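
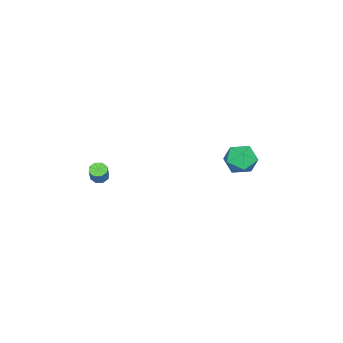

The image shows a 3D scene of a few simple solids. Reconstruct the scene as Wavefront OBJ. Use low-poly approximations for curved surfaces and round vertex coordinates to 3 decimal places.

v 3.602 -2.572 -1.762
v 3.979 -2.94 -1.88
v 4.416 -2.775 -0.996
v 4.038 -2.408 -0.878
v 4.085 -2.56 -2.003
v 4.521 -2.395 -1.118
v 3.908 -2.187 -1.985
v 4.344 -2.022 -1.1
v 3.551 -2.04 -1.836
v 3.987 -1.875 -0.952
v 3.224 -2.205 -1.644
v 3.661 -2.04 -0.76
v 3.119 -2.585 -1.522
v 3.555 -2.42 -0.637
v 3.296 -2.958 -1.54
v 3.732 -2.793 -0.655
v 3.653 -3.105 -1.688
v 4.089 -2.94 -0.804
v -4.592 2.734 -2.642
v -4.081 3.532 -3.268
v -3.839 1.428 -3.692
v -3.328 2.226 -4.318
v -2.998 2.047 -3.246
v -3.463 2.855 -2.597
v -4.457 2.105 -4.363
v -4.922 2.913 -3.714
v -3.997 3.143 -4.332
v -3.096 3.107 -3.642
v -4.824 1.853 -3.318
v -3.923 1.817 -2.628
f 2 1 5
f 2 5 3
f 3 5 6
f 3 6 4
f 5 1 7
f 5 7 6
f 6 7 8
f 6 8 4
f 7 1 9
f 7 9 8
f 8 9 10
f 8 10 4
f 9 1 11
f 9 11 10
f 10 11 12
f 10 12 4
f 11 1 13
f 11 13 12
f 12 13 14
f 12 14 4
f 13 1 15
f 13 15 14
f 14 15 16
f 14 16 4
f 15 1 17
f 15 17 16
f 16 17 18
f 16 18 4
f 17 1 2
f 17 2 18
f 18 2 3
f 18 3 4
f 19 30 24
f 19 24 20
f 19 20 26
f 19 26 29
f 19 29 30
f 20 24 28
f 24 30 23
f 30 29 21
f 29 26 25
f 26 20 27
f 22 28 23
f 22 23 21
f 22 21 25
f 22 25 27
f 22 27 28
f 23 28 24
f 21 23 30
f 25 21 29
f 27 25 26
f 28 27 20



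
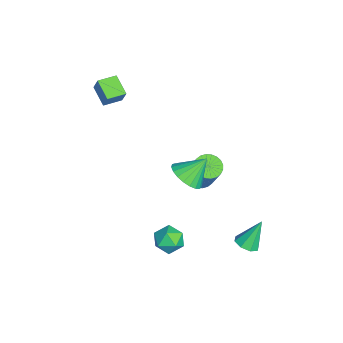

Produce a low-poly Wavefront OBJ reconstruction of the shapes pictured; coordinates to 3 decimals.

v 1.533 1.307 0.225
v 2.248 1.174 0.559
v 1.267 2.113 1.115
v 2.314 1.425 0.351
v 2.246 1.656 0.122
v 2.054 1.827 -0.089
v 1.772 1.908 -0.247
v 1.449 1.885 -0.323
v 1.141 1.762 -0.304
v 0.9 1.561 -0.194
v 0.769 1.316 -0.011
v 0.77 1.069 0.212
v 0.903 0.863 0.437
v 1.145 0.735 0.626
v 1.454 0.705 0.745
v 1.777 0.78 0.774
v 2.057 0.945 0.708
v -2.149 -2.466 2.554
v -1.828 -2.275 3.273
v -2.549 -1.717 2.533
v -2.228 -1.525 3.251
v -1.352 -2.055 2.089
v -1.031 -1.863 2.807
v -1.752 -1.305 2.067
v -1.431 -1.114 2.786
v -1.464 1.889 -2.817
v -0.981 1.542 -2.991
v -0.212 1.885 -1.537
v -0.696 2.231 -1.363
v -0.916 1.76 -3.076
v -0.147 2.102 -1.623
v -0.936 1.996 -3.122
v -0.167 2.339 -1.668
v -1.035 2.217 -3.121
v -0.266 2.56 -1.667
v -1.2 2.387 -3.074
v -0.432 2.73 -1.62
v -1.406 2.482 -2.988
v -0.637 2.824 -1.534
v -1.62 2.486 -2.876
v -0.851 2.829 -1.422
v -1.811 2.399 -2.754
v -1.042 2.742 -1.3
v -1.948 2.235 -2.643
v -1.179 2.578 -1.189
v -2.013 2.018 -2.557
v -1.244 2.36 -1.104
v -1.993 1.781 -2.512
v -1.224 2.124 -1.058
v -1.894 1.56 -2.513
v -1.125 1.903 -1.059
v -1.728 1.39 -2.56
v -0.96 1.733 -1.106
v -1.523 1.296 -2.646
v -0.754 1.638 -1.192
v -1.309 1.291 -2.758
v -0.54 1.634 -1.304
v -1.118 1.378 -2.88
v -0.349 1.721 -1.426
v 3.572 3.667 -2.151
v 4.104 3.791 -2.085
v 3.288 4.253 -0.969
v 3.891 4.094 -2.286
v 3.491 4.147 -2.408
v 3.139 3.918 -2.38
v 3.04 3.542 -2.217
v 3.253 3.24 -2.016
v 3.652 3.187 -1.894
v 4.005 3.416 -1.923
v 3.075 1.146 -1.979
v 3.692 0.885 -2.195
v 2.528 0.335 -2.565
v 3.145 0.074 -2.781
v 2.956 0.019 -2.104
v 3.295 0.52 -1.742
v 2.925 0.7 -3.018
v 3.264 1.201 -2.656
v 3.6 0.609 -2.837
v 3.619 0.188 -2.272
v 2.601 1.032 -2.488
v 2.62 0.611 -1.923
f 2 1 4
f 2 4 3
f 4 1 5
f 4 5 3
f 5 1 6
f 5 6 3
f 6 1 7
f 6 7 3
f 7 1 8
f 7 8 3
f 8 1 9
f 8 9 3
f 9 1 10
f 9 10 3
f 10 1 11
f 10 11 3
f 11 1 12
f 11 12 3
f 12 1 13
f 12 13 3
f 13 1 14
f 13 14 3
f 14 1 15
f 14 15 3
f 15 1 16
f 15 16 3
f 16 1 17
f 16 17 3
f 17 1 2
f 17 2 3
f 19 21 18
f 22 19 18
f 18 21 20
f 20 22 18
f 19 25 21
f 23 19 22
f 23 25 19
f 21 25 20
f 24 22 20
f 20 25 24
f 24 23 22
f 25 23 24
f 27 26 30
f 27 30 28
f 28 30 31
f 28 31 29
f 30 26 32
f 30 32 31
f 31 32 33
f 31 33 29
f 32 26 34
f 32 34 33
f 33 34 35
f 33 35 29
f 34 26 36
f 34 36 35
f 35 36 37
f 35 37 29
f 36 26 38
f 36 38 37
f 37 38 39
f 37 39 29
f 38 26 40
f 38 40 39
f 39 40 41
f 39 41 29
f 40 26 42
f 40 42 41
f 41 42 43
f 41 43 29
f 42 26 44
f 42 44 43
f 43 44 45
f 43 45 29
f 44 26 46
f 44 46 45
f 45 46 47
f 45 47 29
f 46 26 48
f 46 48 47
f 47 48 49
f 47 49 29
f 48 26 50
f 48 50 49
f 49 50 51
f 49 51 29
f 50 26 52
f 50 52 51
f 51 52 53
f 51 53 29
f 52 26 54
f 52 54 53
f 53 54 55
f 53 55 29
f 54 26 56
f 54 56 55
f 55 56 57
f 55 57 29
f 56 26 58
f 56 58 57
f 57 58 59
f 57 59 29
f 58 26 27
f 58 27 59
f 59 27 28
f 59 28 29
f 61 60 63
f 61 63 62
f 63 60 64
f 63 64 62
f 64 60 65
f 64 65 62
f 65 60 66
f 65 66 62
f 66 60 67
f 66 67 62
f 67 60 68
f 67 68 62
f 68 60 69
f 68 69 62
f 69 60 61
f 69 61 62
f 70 81 75
f 70 75 71
f 70 71 77
f 70 77 80
f 70 80 81
f 71 75 79
f 75 81 74
f 81 80 72
f 80 77 76
f 77 71 78
f 73 79 74
f 73 74 72
f 73 72 76
f 73 76 78
f 73 78 79
f 74 79 75
f 72 74 81
f 76 72 80
f 78 76 77
f 79 78 71



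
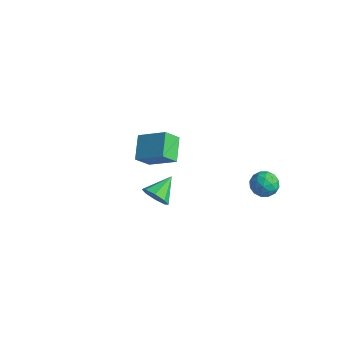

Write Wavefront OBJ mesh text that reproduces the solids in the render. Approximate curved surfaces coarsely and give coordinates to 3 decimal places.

v -3.653 1.526 -2.472
v -3.938 0.823 -1.649
v -2.249 1.989 -1.592
v -2.535 1.285 -0.768
v -2.905 0.475 -3.112
v -3.191 -0.229 -2.288
v -1.502 0.937 -2.231
v -1.787 0.234 -1.408
v 2.466 3.584 -2.685
v 3.111 3.206 -2.901
v 1.809 2.514 -2.779
v 2.454 2.136 -2.995
v 2.382 2.399 -2.266
v 2.788 3.06 -2.208
v 2.132 2.66 -3.472
v 2.538 3.321 -3.414
v 2.905 2.635 -3.387
v 3.06 2.474 -2.642
v 1.86 3.246 -3.038
v 2.015 3.085 -2.293
v 2.846 3.489 -2.785
v 2.074 2.231 -2.895
v 2.032 2.386 -2.467
v 2.411 2.164 -2.594
v 2.656 3.403 -2.377
v 3.036 3.181 -2.504
v 2.608 2.707 -2.131
v 1.884 2.539 -3.176
v 2.264 2.317 -3.303
v 2.509 3.556 -3.086
v 2.888 3.334 -3.213
v 2.312 3.013 -3.549
v 3.104 2.931 -3.197
v 2.718 2.303 -3.253
v 2.528 2.61 -3.533
v 2.767 2.999 -3.499
v 3.195 2.837 -2.759
v 2.809 2.208 -2.815
v 2.767 2.362 -2.386
v 3.006 2.751 -2.352
v 3.074 2.501 -3.045
v 2.111 3.512 -2.865
v 1.725 2.883 -2.921
v 1.914 2.969 -3.328
v 2.153 3.358 -3.294
v 2.202 3.417 -2.427
v 1.816 2.789 -2.483
v 2.153 2.721 -2.181
v 2.392 3.11 -2.147
v 1.846 3.219 -2.635
v 1.602 -4.135 1.516
v 1.919 -3.85 0.923
v 1.538 -2.925 2.064
v 1.361 -3.862 0.884
v 0.945 -4.034 1.215
v 0.914 -4.265 1.722
v 1.286 -4.42 2.109
v 1.843 -4.408 2.149
v 2.259 -4.236 1.818
v 2.29 -4.005 1.31
f 2 4 1
f 5 2 1
f 1 4 3
f 3 5 1
f 2 8 4
f 6 2 5
f 6 8 2
f 4 8 3
f 7 5 3
f 3 8 7
f 7 6 5
f 8 6 7
f 9 46 25
f 46 20 49
f 25 49 14
f 46 49 25
f 9 25 21
f 25 14 26
f 21 26 10
f 25 26 21
f 9 21 30
f 21 10 31
f 30 31 16
f 21 31 30
f 9 30 42
f 30 16 45
f 42 45 19
f 30 45 42
f 9 42 46
f 42 19 50
f 46 50 20
f 42 50 46
f 10 26 37
f 26 14 40
f 37 40 18
f 26 40 37
f 14 49 27
f 49 20 48
f 27 48 13
f 49 48 27
f 20 50 47
f 50 19 43
f 47 43 11
f 50 43 47
f 19 45 44
f 45 16 32
f 44 32 15
f 45 32 44
f 16 31 36
f 31 10 33
f 36 33 17
f 31 33 36
f 12 38 24
f 38 18 39
f 24 39 13
f 38 39 24
f 12 24 22
f 24 13 23
f 22 23 11
f 24 23 22
f 12 22 29
f 22 11 28
f 29 28 15
f 22 28 29
f 12 29 34
f 29 15 35
f 34 35 17
f 29 35 34
f 12 34 38
f 34 17 41
f 38 41 18
f 34 41 38
f 13 39 27
f 39 18 40
f 27 40 14
f 39 40 27
f 11 23 47
f 23 13 48
f 47 48 20
f 23 48 47
f 15 28 44
f 28 11 43
f 44 43 19
f 28 43 44
f 17 35 36
f 35 15 32
f 36 32 16
f 35 32 36
f 18 41 37
f 41 17 33
f 37 33 10
f 41 33 37
f 52 51 54
f 52 54 53
f 54 51 55
f 54 55 53
f 55 51 56
f 55 56 53
f 56 51 57
f 56 57 53
f 57 51 58
f 57 58 53
f 58 51 59
f 58 59 53
f 59 51 60
f 59 60 53
f 60 51 52
f 60 52 53



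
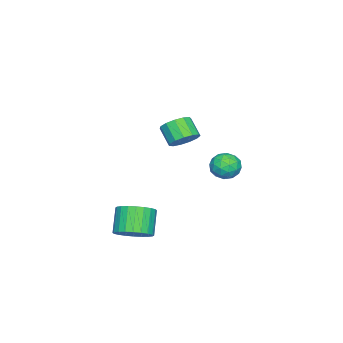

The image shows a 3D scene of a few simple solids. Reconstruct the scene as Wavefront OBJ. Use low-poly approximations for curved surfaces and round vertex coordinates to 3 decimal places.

v 2.1 -1.335 1.639
v 2.777 -1.797 1.619
v 2.317 -2.508 2.44
v 1.64 -2.045 2.461
v 2.85 -1.473 1.94
v 2.39 -2.184 2.762
v 2.685 -1.105 2.165
v 2.225 -1.816 2.987
v 2.335 -0.81 2.224
v 1.874 -1.521 3.046
v 1.909 -0.682 2.097
v 1.449 -1.392 2.919
v 1.545 -0.761 1.824
v 1.084 -1.471 2.646
v 1.356 -1.022 1.493
v 0.896 -1.732 2.315
v 1.404 -1.382 1.208
v 0.944 -2.093 2.03
v 1.673 -1.728 1.06
v 1.213 -2.438 1.882
v 2.077 -1.948 1.096
v 1.617 -2.659 1.918
v 2.489 -1.974 1.304
v 2.029 -2.685 2.126
v 3.678 -3.342 -4.573
v 4.389 -2.993 -3.945
v 3.453 -3.29 -2.72
v 2.742 -3.638 -3.347
v 4.185 -2.664 -4.021
v 3.249 -2.961 -2.796
v 3.904 -2.439 -4.181
v 2.969 -2.735 -2.956
v 3.589 -2.35 -4.401
v 2.653 -2.647 -3.175
v 3.287 -2.413 -4.646
v 2.352 -2.71 -3.421
v 3.045 -2.617 -4.881
v 2.109 -2.914 -3.655
v 2.899 -2.932 -5.068
v 1.963 -3.228 -3.843
v 2.872 -3.308 -5.18
v 1.936 -3.605 -3.955
v 2.967 -3.69 -5.2
v 2.031 -3.987 -3.975
v 3.171 -4.019 -5.124
v 2.235 -4.316 -3.899
v 3.451 -4.245 -4.964
v 2.516 -4.541 -3.739
v 3.767 -4.333 -4.745
v 2.831 -4.63 -3.519
v 4.068 -4.27 -4.499
v 3.133 -4.567 -3.274
v 4.311 -4.066 -4.265
v 3.375 -4.363 -3.039
v 4.457 -3.752 -4.077
v 3.521 -4.048 -2.852
v 4.484 -3.375 -3.965
v 3.548 -3.672 -2.74
v -2.209 -0.179 -2.026
v -1.413 -0.556 -2.097
v -2.827 -1.464 -2.123
v -2.031 -1.841 -2.194
v -2.28 -1.475 -1.429
v -1.898 -0.681 -1.369
v -2.342 -1.339 -2.851
v -1.96 -0.545 -2.791
v -1.495 -1.273 -2.606
v -1.458 -1.358 -1.728
v -2.782 -0.662 -2.492
v -2.745 -0.747 -1.614
v -1.757 -0.255 -2.053
v -2.483 -1.765 -2.167
v -2.63 -1.55 -1.718
v -2.162 -1.772 -1.759
v -2.042 -0.328 -1.626
v -1.574 -0.55 -1.667
v -2.084 -1.09 -1.275
v -2.666 -1.47 -2.553
v -2.198 -1.692 -2.594
v -2.078 -0.248 -2.461
v -1.61 -0.47 -2.502
v -2.156 -0.93 -2.945
v -1.337 -0.898 -2.394
v -1.701 -1.653 -2.451
v -1.883 -1.358 -2.837
v -1.659 -0.891 -2.802
v -1.315 -0.948 -1.878
v -1.679 -1.703 -1.935
v -1.825 -1.488 -1.485
v -1.6 -1.021 -1.45
v -1.364 -1.369 -2.177
v -2.561 -0.317 -2.285
v -2.925 -1.072 -2.342
v -2.64 -0.999 -2.77
v -2.415 -0.532 -2.735
v -2.539 -0.367 -1.769
v -2.903 -1.122 -1.826
v -2.581 -1.129 -1.418
v -2.357 -0.662 -1.383
v -2.876 -0.651 -2.043
f 2 1 5
f 2 5 3
f 3 5 6
f 3 6 4
f 5 1 7
f 5 7 6
f 6 7 8
f 6 8 4
f 7 1 9
f 7 9 8
f 8 9 10
f 8 10 4
f 9 1 11
f 9 11 10
f 10 11 12
f 10 12 4
f 11 1 13
f 11 13 12
f 12 13 14
f 12 14 4
f 13 1 15
f 13 15 14
f 14 15 16
f 14 16 4
f 15 1 17
f 15 17 16
f 16 17 18
f 16 18 4
f 17 1 19
f 17 19 18
f 18 19 20
f 18 20 4
f 19 1 21
f 19 21 20
f 20 21 22
f 20 22 4
f 21 1 23
f 21 23 22
f 22 23 24
f 22 24 4
f 23 1 2
f 23 2 24
f 24 2 3
f 24 3 4
f 26 25 29
f 26 29 27
f 27 29 30
f 27 30 28
f 29 25 31
f 29 31 30
f 30 31 32
f 30 32 28
f 31 25 33
f 31 33 32
f 32 33 34
f 32 34 28
f 33 25 35
f 33 35 34
f 34 35 36
f 34 36 28
f 35 25 37
f 35 37 36
f 36 37 38
f 36 38 28
f 37 25 39
f 37 39 38
f 38 39 40
f 38 40 28
f 39 25 41
f 39 41 40
f 40 41 42
f 40 42 28
f 41 25 43
f 41 43 42
f 42 43 44
f 42 44 28
f 43 25 45
f 43 45 44
f 44 45 46
f 44 46 28
f 45 25 47
f 45 47 46
f 46 47 48
f 46 48 28
f 47 25 49
f 47 49 48
f 48 49 50
f 48 50 28
f 49 25 51
f 49 51 50
f 50 51 52
f 50 52 28
f 51 25 53
f 51 53 52
f 52 53 54
f 52 54 28
f 53 25 55
f 53 55 54
f 54 55 56
f 54 56 28
f 55 25 57
f 55 57 56
f 56 57 58
f 56 58 28
f 57 25 26
f 57 26 58
f 58 26 27
f 58 27 28
f 59 96 75
f 96 70 99
f 75 99 64
f 96 99 75
f 59 75 71
f 75 64 76
f 71 76 60
f 75 76 71
f 59 71 80
f 71 60 81
f 80 81 66
f 71 81 80
f 59 80 92
f 80 66 95
f 92 95 69
f 80 95 92
f 59 92 96
f 92 69 100
f 96 100 70
f 92 100 96
f 60 76 87
f 76 64 90
f 87 90 68
f 76 90 87
f 64 99 77
f 99 70 98
f 77 98 63
f 99 98 77
f 70 100 97
f 100 69 93
f 97 93 61
f 100 93 97
f 69 95 94
f 95 66 82
f 94 82 65
f 95 82 94
f 66 81 86
f 81 60 83
f 86 83 67
f 81 83 86
f 62 88 74
f 88 68 89
f 74 89 63
f 88 89 74
f 62 74 72
f 74 63 73
f 72 73 61
f 74 73 72
f 62 72 79
f 72 61 78
f 79 78 65
f 72 78 79
f 62 79 84
f 79 65 85
f 84 85 67
f 79 85 84
f 62 84 88
f 84 67 91
f 88 91 68
f 84 91 88
f 63 89 77
f 89 68 90
f 77 90 64
f 89 90 77
f 61 73 97
f 73 63 98
f 97 98 70
f 73 98 97
f 65 78 94
f 78 61 93
f 94 93 69
f 78 93 94
f 67 85 86
f 85 65 82
f 86 82 66
f 85 82 86
f 68 91 87
f 91 67 83
f 87 83 60
f 91 83 87



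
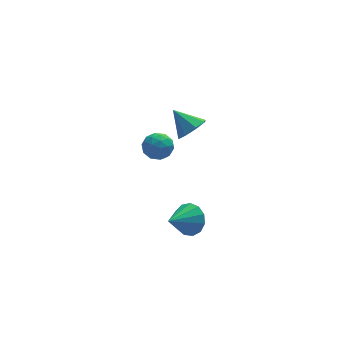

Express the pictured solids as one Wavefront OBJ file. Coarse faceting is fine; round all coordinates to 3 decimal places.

v -0.052 -1.34 -4.324
v 0.435 -1.24 -3.503
v -1.288 -2.12 -3.496
v 0.126 -0.8 -3.551
v -0.241 -0.531 -3.844
v -0.547 -0.519 -4.29
v -0.696 -0.767 -4.747
v -0.641 -1.198 -5.069
v -0.398 -1.674 -5.155
v -0.046 -2.044 -4.977
v 0.305 -2.19 -4.592
v 0.542 -2.067 -4.122
v 0.591 -1.713 -3.716
v -1.791 1.239 -0.588
v -1.04 1.573 -0.767
v -1.18 0.227 0.087
v -0.429 0.561 -0.092
v -0.947 0.953 0.441
v -1.325 1.579 0.025
v -0.895 0.221 -0.705
v -1.273 0.847 -1.121
v -0.486 0.944 -0.839
v -0.518 1.396 -0.131
v -1.702 0.404 -0.549
v -1.734 0.856 0.159
v -1.469 1.495 -0.736
v -0.751 0.305 0.056
v -1.055 0.536 0.37
v -0.614 0.732 0.265
v -1.636 1.499 -0.271
v -1.195 1.695 -0.377
v -1.14 1.331 0.334
v -1.025 0.105 -0.303
v -0.584 0.301 -0.409
v -1.606 1.068 -0.945
v -1.165 1.264 -1.05
v -1.08 0.469 -1.014
v -0.702 1.321 -0.884
v -0.343 0.726 -0.488
v -0.617 0.526 -0.848
v -0.839 0.894 -1.093
v -0.721 1.587 -0.468
v -0.362 0.992 -0.072
v -0.666 1.223 0.242
v -0.888 1.591 -0.003
v -0.396 1.217 -0.511
v -1.858 0.808 -0.608
v -1.499 0.213 -0.212
v -1.332 0.209 -0.677
v -1.554 0.577 -0.922
v -1.877 1.074 -0.192
v -1.518 0.479 0.204
v -1.381 0.906 0.413
v -1.603 1.274 0.168
v -1.824 0.583 -0.169
v 0.202 -0.74 2.014
v 0.777 -0.944 2.634
v -0.542 0.06 2.966
v 0.946 -0.392 2.302
v 0.679 -0.044 1.801
v 0.133 -0.104 1.425
v -0.373 -0.536 1.393
v -0.541 -1.088 1.725
v -0.274 -1.436 2.226
v 0.272 -1.377 2.603
f 2 1 4
f 2 4 3
f 4 1 5
f 4 5 3
f 5 1 6
f 5 6 3
f 6 1 7
f 6 7 3
f 7 1 8
f 7 8 3
f 8 1 9
f 8 9 3
f 9 1 10
f 9 10 3
f 10 1 11
f 10 11 3
f 11 1 12
f 11 12 3
f 12 1 13
f 12 13 3
f 13 1 2
f 13 2 3
f 14 51 30
f 51 25 54
f 30 54 19
f 51 54 30
f 14 30 26
f 30 19 31
f 26 31 15
f 30 31 26
f 14 26 35
f 26 15 36
f 35 36 21
f 26 36 35
f 14 35 47
f 35 21 50
f 47 50 24
f 35 50 47
f 14 47 51
f 47 24 55
f 51 55 25
f 47 55 51
f 15 31 42
f 31 19 45
f 42 45 23
f 31 45 42
f 19 54 32
f 54 25 53
f 32 53 18
f 54 53 32
f 25 55 52
f 55 24 48
f 52 48 16
f 55 48 52
f 24 50 49
f 50 21 37
f 49 37 20
f 50 37 49
f 21 36 41
f 36 15 38
f 41 38 22
f 36 38 41
f 17 43 29
f 43 23 44
f 29 44 18
f 43 44 29
f 17 29 27
f 29 18 28
f 27 28 16
f 29 28 27
f 17 27 34
f 27 16 33
f 34 33 20
f 27 33 34
f 17 34 39
f 34 20 40
f 39 40 22
f 34 40 39
f 17 39 43
f 39 22 46
f 43 46 23
f 39 46 43
f 18 44 32
f 44 23 45
f 32 45 19
f 44 45 32
f 16 28 52
f 28 18 53
f 52 53 25
f 28 53 52
f 20 33 49
f 33 16 48
f 49 48 24
f 33 48 49
f 22 40 41
f 40 20 37
f 41 37 21
f 40 37 41
f 23 46 42
f 46 22 38
f 42 38 15
f 46 38 42
f 57 56 59
f 57 59 58
f 59 56 60
f 59 60 58
f 60 56 61
f 60 61 58
f 61 56 62
f 61 62 58
f 62 56 63
f 62 63 58
f 63 56 64
f 63 64 58
f 64 56 65
f 64 65 58
f 65 56 57
f 65 57 58



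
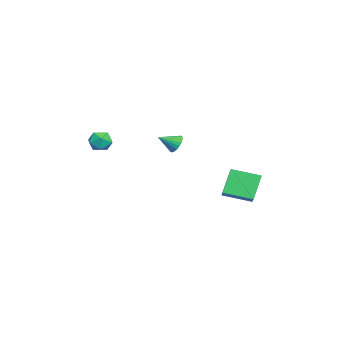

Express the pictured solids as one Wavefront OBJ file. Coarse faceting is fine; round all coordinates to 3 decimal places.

v 2.379 -3.296 2.144
v 2.848 -3.437 1.539
v 2.992 -4.163 2.821
v 3.461 -4.304 2.216
v 3.508 -3.626 2.594
v 3.129 -3.09 2.176
v 2.711 -4.51 2.184
v 2.332 -3.974 1.766
v 3.053 -4.188 1.564
v 3.545 -3.641 1.817
v 2.295 -3.959 2.543
v 2.787 -3.412 2.796
v 1.706 0.195 1.778
v 2.172 0.554 2.054
v 2.094 -0.755 2.362
v 1.97 0.58 2.231
v 1.721 0.539 2.329
v 1.47 0.439 2.332
v 1.26 0.297 2.24
v 1.127 0.136 2.067
v 1.094 -0.014 1.845
v 1.167 -0.128 1.611
v 1.334 -0.186 1.406
v 1.564 -0.178 1.265
v 1.819 -0.106 1.213
v 2.055 0.018 1.259
v 2.231 0.173 1.394
v 2.315 0.331 1.596
v 2.295 0.466 1.829
v 0.108 2.514 -2.578
v -0.797 2.85 -1.082
v 0.033 4.229 -3.008
v -0.872 4.565 -1.513
v 1.192 2.715 -1.967
v 0.287 3.051 -0.472
v 1.117 4.43 -2.398
v 0.212 4.766 -0.902
f 1 12 6
f 1 6 2
f 1 2 8
f 1 8 11
f 1 11 12
f 2 6 10
f 6 12 5
f 12 11 3
f 11 8 7
f 8 2 9
f 4 10 5
f 4 5 3
f 4 3 7
f 4 7 9
f 4 9 10
f 5 10 6
f 3 5 12
f 7 3 11
f 9 7 8
f 10 9 2
f 14 13 16
f 14 16 15
f 16 13 17
f 16 17 15
f 17 13 18
f 17 18 15
f 18 13 19
f 18 19 15
f 19 13 20
f 19 20 15
f 20 13 21
f 20 21 15
f 21 13 22
f 21 22 15
f 22 13 23
f 22 23 15
f 23 13 24
f 23 24 15
f 24 13 25
f 24 25 15
f 25 13 26
f 25 26 15
f 26 13 27
f 26 27 15
f 27 13 28
f 27 28 15
f 28 13 29
f 28 29 15
f 29 13 14
f 29 14 15
f 31 33 30
f 34 31 30
f 30 33 32
f 32 34 30
f 31 37 33
f 35 31 34
f 35 37 31
f 33 37 32
f 36 34 32
f 32 37 36
f 36 35 34
f 37 35 36



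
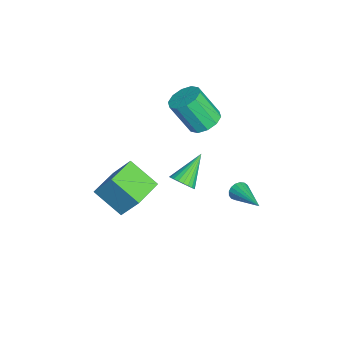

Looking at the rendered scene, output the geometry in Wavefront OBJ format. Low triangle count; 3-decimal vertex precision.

v 4.243 -0.645 2.023
v 4.762 -0.59 2.52
v 3.037 0.325 3.177
v 4.805 -0.357 2.369
v 4.763 -0.168 2.165
v 4.641 -0.052 1.94
v 4.459 -0.026 1.728
v 4.244 -0.094 1.561
v 4.029 -0.246 1.464
v 3.846 -0.459 1.452
v 3.724 -0.701 1.527
v 3.68 -0.934 1.678
v 3.723 -1.123 1.882
v 3.844 -1.239 2.107
v 4.026 -1.265 2.319
v 4.241 -1.197 2.486
v 4.457 -1.045 2.583
v 4.639 -0.832 2.595
v -0.386 0.628 2.519
v 0.257 1.189 2.936
v 0.029 0.114 4.737
v -0.614 -0.448 4.321
v -0.272 1.431 3.013
v -0.5 0.356 4.815
v -0.845 1.366 2.902
v -1.073 0.291 4.703
v -1.243 1.019 2.645
v -1.471 -0.056 4.446
v -1.313 0.522 2.339
v -1.541 -0.553 4.14
v -1.029 0.066 2.103
v -1.257 -1.009 3.904
v -0.5 -0.176 2.025
v -0.728 -1.251 3.827
v 0.073 -0.111 2.137
v -0.155 -1.186 3.938
v 0.471 0.236 2.394
v 0.243 -0.839 4.195
v 0.541 0.733 2.7
v 0.313 -0.342 4.501
v 0.809 -5.118 -2.174
v 1.292 -4.187 -0.638
v -0.84 -4.137 -2.25
v -0.356 -3.206 -0.715
v 1.696 -3.714 -3.305
v 2.18 -2.783 -1.77
v 0.048 -2.733 -3.382
v 0.531 -1.802 -1.846
v 0.322 2.394 -2.757
v 0.579 2.209 -3.266
v 2.138 3.346 -2.183
v 0.467 2.464 -3.335
v 0.322 2.704 -3.271
v 0.176 2.872 -3.089
v 0.064 2.93 -2.831
v 0.011 2.866 -2.556
v 0.029 2.694 -2.328
v 0.114 2.453 -2.197
v 0.247 2.198 -2.195
v 0.397 1.988 -2.321
v 0.529 1.871 -2.547
v 0.614 1.874 -2.822
v 0.633 1.996 -3.081
f 2 1 4
f 2 4 3
f 4 1 5
f 4 5 3
f 5 1 6
f 5 6 3
f 6 1 7
f 6 7 3
f 7 1 8
f 7 8 3
f 8 1 9
f 8 9 3
f 9 1 10
f 9 10 3
f 10 1 11
f 10 11 3
f 11 1 12
f 11 12 3
f 12 1 13
f 12 13 3
f 13 1 14
f 13 14 3
f 14 1 15
f 14 15 3
f 15 1 16
f 15 16 3
f 16 1 17
f 16 17 3
f 17 1 18
f 17 18 3
f 18 1 2
f 18 2 3
f 20 19 23
f 20 23 21
f 21 23 24
f 21 24 22
f 23 19 25
f 23 25 24
f 24 25 26
f 24 26 22
f 25 19 27
f 25 27 26
f 26 27 28
f 26 28 22
f 27 19 29
f 27 29 28
f 28 29 30
f 28 30 22
f 29 19 31
f 29 31 30
f 30 31 32
f 30 32 22
f 31 19 33
f 31 33 32
f 32 33 34
f 32 34 22
f 33 19 35
f 33 35 34
f 34 35 36
f 34 36 22
f 35 19 37
f 35 37 36
f 36 37 38
f 36 38 22
f 37 19 39
f 37 39 38
f 38 39 40
f 38 40 22
f 39 19 20
f 39 20 40
f 40 20 21
f 40 21 22
f 42 44 41
f 45 42 41
f 41 44 43
f 43 45 41
f 42 48 44
f 46 42 45
f 46 48 42
f 44 48 43
f 47 45 43
f 43 48 47
f 47 46 45
f 48 46 47
f 50 49 52
f 50 52 51
f 52 49 53
f 52 53 51
f 53 49 54
f 53 54 51
f 54 49 55
f 54 55 51
f 55 49 56
f 55 56 51
f 56 49 57
f 56 57 51
f 57 49 58
f 57 58 51
f 58 49 59
f 58 59 51
f 59 49 60
f 59 60 51
f 60 49 61
f 60 61 51
f 61 49 62
f 61 62 51
f 62 49 63
f 62 63 51
f 63 49 50
f 63 50 51



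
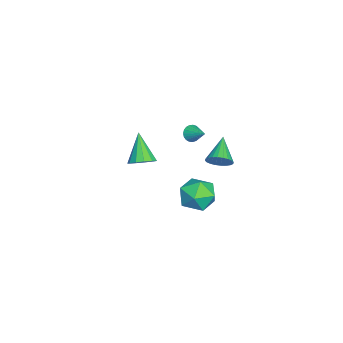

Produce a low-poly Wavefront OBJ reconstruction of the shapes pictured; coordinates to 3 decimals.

v -0.861 -2.216 -0.9
v -0.495 -1.615 -0.442
v -2.119 -2.624 0.64
v -0.849 -1.407 -0.676
v -1.208 -1.455 -0.982
v -1.456 -1.746 -1.261
v -1.515 -2.185 -1.426
v -1.367 -2.635 -1.424
v -1.058 -2.951 -1.255
v -0.686 -3.035 -0.974
v -0.37 -2.858 -0.669
v -0.21 -2.477 -0.437
v -0.257 -2.014 -0.353
v -1.257 0.503 1.552
v -0.952 0.587 1.066
v -0.503 1.317 2.168
v -1.121 0.758 1.049
v -1.314 0.884 1.118
v -1.498 0.945 1.263
v -1.64 0.929 1.457
v -1.715 0.839 1.668
v -1.712 0.692 1.859
v -1.63 0.511 1.996
v -1.483 0.33 2.057
v -1.298 0.178 2.03
v -1.105 0.082 1.921
v -0.939 0.059 1.747
v -0.828 0.113 1.54
v -0.791 0.235 1.335
v -0.835 0.402 1.167
v -2.841 1.865 -1.95
v -2.46 1.502 -1.321
v -4.399 1.895 -0.99
v -2.413 1.811 -1.253
v -2.43 2.128 -1.291
v -2.51 2.405 -1.429
v -2.641 2.6 -1.647
v -2.801 2.684 -1.911
v -2.968 2.642 -2.18
v -3.116 2.482 -2.415
v -3.222 2.229 -2.579
v -3.27 1.92 -2.647
v -3.252 1.603 -2.609
v -3.172 1.325 -2.471
v -3.042 1.13 -2.253
v -2.881 1.047 -1.989
v -2.714 1.089 -1.72
v -2.566 1.248 -1.485
v 3.088 2.207 0.958
v 4.229 2.435 0.87
v 3.371 0.505 0.19
v 4.512 0.733 0.102
v 4.026 0.579 1.152
v 3.852 1.631 1.627
v 3.748 1.309 -0.567
v 3.574 2.361 -0.092
v 4.637 1.881 -0.072
v 4.809 1.43 0.991
v 2.791 1.51 0.069
v 2.963 1.059 1.132
f 2 1 4
f 2 4 3
f 4 1 5
f 4 5 3
f 5 1 6
f 5 6 3
f 6 1 7
f 6 7 3
f 7 1 8
f 7 8 3
f 8 1 9
f 8 9 3
f 9 1 10
f 9 10 3
f 10 1 11
f 10 11 3
f 11 1 12
f 11 12 3
f 12 1 13
f 12 13 3
f 13 1 2
f 13 2 3
f 15 14 17
f 15 17 16
f 17 14 18
f 17 18 16
f 18 14 19
f 18 19 16
f 19 14 20
f 19 20 16
f 20 14 21
f 20 21 16
f 21 14 22
f 21 22 16
f 22 14 23
f 22 23 16
f 23 14 24
f 23 24 16
f 24 14 25
f 24 25 16
f 25 14 26
f 25 26 16
f 26 14 27
f 26 27 16
f 27 14 28
f 27 28 16
f 28 14 29
f 28 29 16
f 29 14 30
f 29 30 16
f 30 14 15
f 30 15 16
f 32 31 34
f 32 34 33
f 34 31 35
f 34 35 33
f 35 31 36
f 35 36 33
f 36 31 37
f 36 37 33
f 37 31 38
f 37 38 33
f 38 31 39
f 38 39 33
f 39 31 40
f 39 40 33
f 40 31 41
f 40 41 33
f 41 31 42
f 41 42 33
f 42 31 43
f 42 43 33
f 43 31 44
f 43 44 33
f 44 31 45
f 44 45 33
f 45 31 46
f 45 46 33
f 46 31 47
f 46 47 33
f 47 31 48
f 47 48 33
f 48 31 32
f 48 32 33
f 49 60 54
f 49 54 50
f 49 50 56
f 49 56 59
f 49 59 60
f 50 54 58
f 54 60 53
f 60 59 51
f 59 56 55
f 56 50 57
f 52 58 53
f 52 53 51
f 52 51 55
f 52 55 57
f 52 57 58
f 53 58 54
f 51 53 60
f 55 51 59
f 57 55 56
f 58 57 50



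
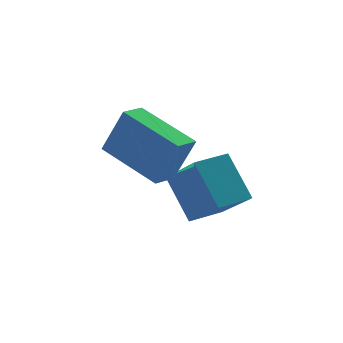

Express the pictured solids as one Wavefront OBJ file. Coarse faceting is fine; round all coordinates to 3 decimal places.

v -2.749 -1.73 -0.904
v -2.168 -2.029 0.6
v -4.11 -0.359 -0.105
v -3.528 -0.658 1.399
v -2.192 -1.122 -0.999
v -1.61 -1.421 0.505
v -3.552 0.249 -0.2
v -2.971 -0.05 1.304
v -2.199 0.982 -1.894
v -1.552 -0.463 -0.705
v -1.18 1.508 -1.809
v -0.533 0.063 -0.62
v -1.627 0.097 -3.28
v -0.98 -1.348 -2.091
v -0.608 0.623 -3.195
v 0.039 -0.822 -2.006
f 2 4 1
f 5 2 1
f 1 4 3
f 3 5 1
f 2 8 4
f 6 2 5
f 6 8 2
f 4 8 3
f 7 5 3
f 3 8 7
f 7 6 5
f 8 6 7
f 10 12 9
f 13 10 9
f 9 12 11
f 11 13 9
f 10 16 12
f 14 10 13
f 14 16 10
f 12 16 11
f 15 13 11
f 11 16 15
f 15 14 13
f 16 14 15



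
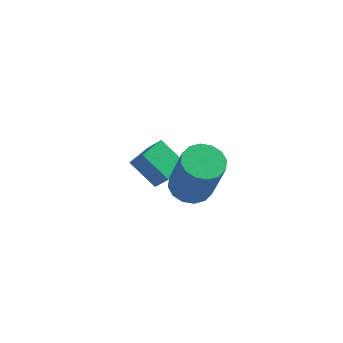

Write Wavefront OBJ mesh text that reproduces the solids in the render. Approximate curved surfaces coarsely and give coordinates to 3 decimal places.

v 0.385 1.842 -3.236
v -0.679 2.205 -2.386
v 0.815 2.802 -3.108
v -0.249 3.165 -2.257
v 1.009 1.435 -2.283
v -0.055 1.798 -1.432
v 1.439 2.395 -2.154
v 0.375 2.758 -1.304
v 2.541 -1.34 0.288
v 3.151 -1.743 -0.011
v 3.749 -2.323 1.993
v 3.139 -1.92 2.292
v 3.295 -1.366 0.055
v 3.894 -1.946 2.059
v 3.237 -0.982 0.184
v 3.836 -1.562 2.187
v 2.993 -0.694 0.34
v 3.591 -1.274 2.344
v 2.627 -0.579 0.483
v 3.226 -1.159 2.486
v 2.239 -0.668 0.573
v 2.837 -1.248 2.577
v 1.931 -0.937 0.587
v 2.529 -1.517 2.591
v 1.786 -1.314 0.521
v 2.385 -1.894 2.525
v 1.844 -1.698 0.393
v 2.443 -2.278 2.396
v 2.089 -1.986 0.236
v 2.687 -2.566 2.24
v 2.454 -2.101 0.094
v 3.053 -2.681 2.097
v 2.843 -2.012 0.003
v 3.441 -2.592 2.007
f 2 4 1
f 5 2 1
f 1 4 3
f 3 5 1
f 2 8 4
f 6 2 5
f 6 8 2
f 4 8 3
f 7 5 3
f 3 8 7
f 7 6 5
f 8 6 7
f 10 9 13
f 10 13 11
f 11 13 14
f 11 14 12
f 13 9 15
f 13 15 14
f 14 15 16
f 14 16 12
f 15 9 17
f 15 17 16
f 16 17 18
f 16 18 12
f 17 9 19
f 17 19 18
f 18 19 20
f 18 20 12
f 19 9 21
f 19 21 20
f 20 21 22
f 20 22 12
f 21 9 23
f 21 23 22
f 22 23 24
f 22 24 12
f 23 9 25
f 23 25 24
f 24 25 26
f 24 26 12
f 25 9 27
f 25 27 26
f 26 27 28
f 26 28 12
f 27 9 29
f 27 29 28
f 28 29 30
f 28 30 12
f 29 9 31
f 29 31 30
f 30 31 32
f 30 32 12
f 31 9 33
f 31 33 32
f 32 33 34
f 32 34 12
f 33 9 10
f 33 10 34
f 34 10 11
f 34 11 12



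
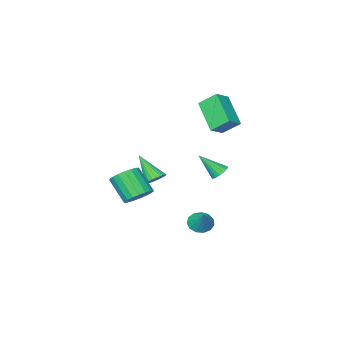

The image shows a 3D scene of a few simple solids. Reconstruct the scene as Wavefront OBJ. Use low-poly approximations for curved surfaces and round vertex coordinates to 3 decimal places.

v 0.848 -2.363 -0.17
v 1.121 -1.906 0.187
v 1.112 -3.597 1.21
v 0.881 -1.883 0.253
v 0.636 -1.933 0.255
v 0.424 -2.049 0.192
v 0.276 -2.212 0.074
v 0.216 -2.398 -0.081
v 0.251 -2.579 -0.249
v 0.378 -2.727 -0.406
v 0.576 -2.819 -0.526
v 0.816 -2.842 -0.593
v 1.06 -2.792 -0.594
v 1.273 -2.676 -0.532
v 1.421 -2.513 -0.414
v 1.481 -2.327 -0.259
v 1.445 -2.146 -0.09
v 1.319 -1.999 0.066
v -3.604 -3.733 3.759
v -4.228 -2.917 4.586
v -3.259 -2.077 2.384
v -3.884 -1.26 3.212
v -2.676 -3.52 4.248
v -3.301 -2.703 5.076
v -2.332 -1.863 2.874
v -2.956 -1.047 3.701
v -4.061 -3.393 -1.346
v -3.637 -3.542 -1.744
v -3.199 -4.227 -0.114
v -3.546 -3.291 -1.637
v -3.573 -3.063 -1.464
v -3.712 -2.911 -1.264
v -3.931 -2.869 -1.083
v -4.18 -2.948 -0.962
v -4.401 -3.128 -0.929
v -4.544 -3.368 -0.992
v -4.577 -3.615 -1.136
v -4.491 -3.81 -1.328
v -4.307 -3.91 -1.524
v -4.067 -3.891 -1.68
v -3.825 -3.758 -1.759
v 3.305 -0.204 0.051
v 4.136 0.005 0.128
v 4.305 -1.126 1.385
v 3.475 -1.336 1.309
v 3.964 0.248 0.369
v 4.134 -0.884 1.626
v 3.662 0.401 0.548
v 3.832 -0.731 1.805
v 3.289 0.434 0.628
v 3.459 -0.698 1.885
v 2.92 0.341 0.594
v 3.089 -0.791 1.851
v 2.626 0.14 0.452
v 2.796 -0.992 1.71
v 2.468 -0.13 0.231
v 2.637 -1.261 1.489
v 2.475 -0.414 -0.025
v 2.644 -1.545 1.232
v 2.646 -0.656 -0.266
v 2.816 -1.788 0.991
v 2.948 -0.809 -0.445
v 3.118 -1.941 0.812
v 3.321 -0.842 -0.525
v 3.491 -1.974 0.732
v 3.691 -0.749 -0.491
v 3.86 -1.881 0.766
v 3.984 -0.548 -0.35
v 4.154 -1.68 0.908
v 4.143 -0.279 -0.129
v 4.312 -1.41 1.129
v -0.88 -0.667 -3.217
v -0.378 -0.378 -3.678
v -0.48 0.127 -2.283
v -0.725 -0.15 -3.723
v -1.12 -0.087 -3.608
v -1.44 -0.208 -3.369
v -1.581 -0.475 -3.081
v -1.5 -0.803 -2.837
v -1.222 -1.088 -2.713
v -0.835 -1.239 -2.75
v -0.462 -1.209 -2.935
v -0.222 -1.007 -3.209
v -0.191 -0.697 -3.486
f 2 1 4
f 2 4 3
f 4 1 5
f 4 5 3
f 5 1 6
f 5 6 3
f 6 1 7
f 6 7 3
f 7 1 8
f 7 8 3
f 8 1 9
f 8 9 3
f 9 1 10
f 9 10 3
f 10 1 11
f 10 11 3
f 11 1 12
f 11 12 3
f 12 1 13
f 12 13 3
f 13 1 14
f 13 14 3
f 14 1 15
f 14 15 3
f 15 1 16
f 15 16 3
f 16 1 17
f 16 17 3
f 17 1 18
f 17 18 3
f 18 1 2
f 18 2 3
f 20 22 19
f 23 20 19
f 19 22 21
f 21 23 19
f 20 26 22
f 24 20 23
f 24 26 20
f 22 26 21
f 25 23 21
f 21 26 25
f 25 24 23
f 26 24 25
f 28 27 30
f 28 30 29
f 30 27 31
f 30 31 29
f 31 27 32
f 31 32 29
f 32 27 33
f 32 33 29
f 33 27 34
f 33 34 29
f 34 27 35
f 34 35 29
f 35 27 36
f 35 36 29
f 36 27 37
f 36 37 29
f 37 27 38
f 37 38 29
f 38 27 39
f 38 39 29
f 39 27 40
f 39 40 29
f 40 27 41
f 40 41 29
f 41 27 28
f 41 28 29
f 43 42 46
f 43 46 44
f 44 46 47
f 44 47 45
f 46 42 48
f 46 48 47
f 47 48 49
f 47 49 45
f 48 42 50
f 48 50 49
f 49 50 51
f 49 51 45
f 50 42 52
f 50 52 51
f 51 52 53
f 51 53 45
f 52 42 54
f 52 54 53
f 53 54 55
f 53 55 45
f 54 42 56
f 54 56 55
f 55 56 57
f 55 57 45
f 56 42 58
f 56 58 57
f 57 58 59
f 57 59 45
f 58 42 60
f 58 60 59
f 59 60 61
f 59 61 45
f 60 42 62
f 60 62 61
f 61 62 63
f 61 63 45
f 62 42 64
f 62 64 63
f 63 64 65
f 63 65 45
f 64 42 66
f 64 66 65
f 65 66 67
f 65 67 45
f 66 42 68
f 66 68 67
f 67 68 69
f 67 69 45
f 68 42 70
f 68 70 69
f 69 70 71
f 69 71 45
f 70 42 43
f 70 43 71
f 71 43 44
f 71 44 45
f 73 72 75
f 73 75 74
f 75 72 76
f 75 76 74
f 76 72 77
f 76 77 74
f 77 72 78
f 77 78 74
f 78 72 79
f 78 79 74
f 79 72 80
f 79 80 74
f 80 72 81
f 80 81 74
f 81 72 82
f 81 82 74
f 82 72 83
f 82 83 74
f 83 72 84
f 83 84 74
f 84 72 73
f 84 73 74



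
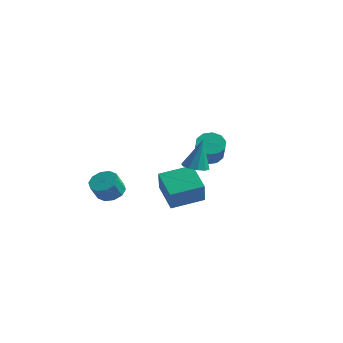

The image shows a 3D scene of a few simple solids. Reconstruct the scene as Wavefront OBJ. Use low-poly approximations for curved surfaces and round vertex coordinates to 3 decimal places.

v -0.092 0.008 -0.685
v 0.305 -0.666 0.642
v 1.057 1.375 -0.334
v 1.454 0.702 0.993
v 1.166 -0.842 -1.493
v 1.563 -1.515 -0.166
v 2.315 0.526 -1.142
v 2.712 -0.148 0.185
v 0.986 3.028 0.874
v 1.584 2.817 0.403
v 2.212 1.981 1.574
v 1.614 2.192 2.046
v 1.71 3.23 0.631
v 2.338 2.394 1.802
v 1.559 3.566 0.951
v 2.187 2.73 2.123
v 1.189 3.697 1.243
v 1.817 2.861 2.414
v 0.742 3.572 1.393
v 1.37 2.736 2.564
v 0.388 3.239 1.346
v 1.016 2.403 2.517
v 0.262 2.826 1.118
v 0.89 1.99 2.289
v 0.413 2.49 0.797
v 1.041 1.654 1.969
v 0.783 2.359 0.506
v 1.411 1.523 1.677
v 1.23 2.484 0.356
v 1.858 1.648 1.527
v -0.655 -3.424 0.288
v -0.122 -3.922 0.013
v -0.171 -4.474 0.917
v -0.705 -3.976 1.192
v 0.11 -3.567 0.243
v 0.061 -4.119 1.147
v 0.05 -3.158 0.489
v 0 -3.709 1.393
v -0.28 -2.85 0.659
v -0.33 -3.401 1.563
v -0.753 -2.761 0.687
v -0.803 -3.313 1.591
v -1.189 -2.926 0.563
v -1.238 -3.478 1.467
v -1.421 -3.281 0.333
v -1.47 -3.833 1.237
v -1.36 -3.691 0.087
v -1.41 -4.242 0.991
v -1.03 -3.999 -0.083
v -1.08 -4.55 0.821
v -0.557 -4.087 -0.111
v -0.607 -4.639 0.793
v 3.268 -1.885 2.36
v 3.632 -1.315 2.182
v 3.432 -1.455 4.08
v 3.213 -1.207 2.196
v 2.815 -1.359 2.272
v 2.59 -1.712 2.382
v 2.624 -2.131 2.484
v 2.903 -2.456 2.538
v 3.322 -2.563 2.525
v 3.72 -2.412 2.449
v 3.945 -2.059 2.339
v 3.911 -1.64 2.237
f 2 4 1
f 5 2 1
f 1 4 3
f 3 5 1
f 2 8 4
f 6 2 5
f 6 8 2
f 4 8 3
f 7 5 3
f 3 8 7
f 7 6 5
f 8 6 7
f 10 9 13
f 10 13 11
f 11 13 14
f 11 14 12
f 13 9 15
f 13 15 14
f 14 15 16
f 14 16 12
f 15 9 17
f 15 17 16
f 16 17 18
f 16 18 12
f 17 9 19
f 17 19 18
f 18 19 20
f 18 20 12
f 19 9 21
f 19 21 20
f 20 21 22
f 20 22 12
f 21 9 23
f 21 23 22
f 22 23 24
f 22 24 12
f 23 9 25
f 23 25 24
f 24 25 26
f 24 26 12
f 25 9 27
f 25 27 26
f 26 27 28
f 26 28 12
f 27 9 29
f 27 29 28
f 28 29 30
f 28 30 12
f 29 9 10
f 29 10 30
f 30 10 11
f 30 11 12
f 32 31 35
f 32 35 33
f 33 35 36
f 33 36 34
f 35 31 37
f 35 37 36
f 36 37 38
f 36 38 34
f 37 31 39
f 37 39 38
f 38 39 40
f 38 40 34
f 39 31 41
f 39 41 40
f 40 41 42
f 40 42 34
f 41 31 43
f 41 43 42
f 42 43 44
f 42 44 34
f 43 31 45
f 43 45 44
f 44 45 46
f 44 46 34
f 45 31 47
f 45 47 46
f 46 47 48
f 46 48 34
f 47 31 49
f 47 49 48
f 48 49 50
f 48 50 34
f 49 31 51
f 49 51 50
f 50 51 52
f 50 52 34
f 51 31 32
f 51 32 52
f 52 32 33
f 52 33 34
f 54 53 56
f 54 56 55
f 56 53 57
f 56 57 55
f 57 53 58
f 57 58 55
f 58 53 59
f 58 59 55
f 59 53 60
f 59 60 55
f 60 53 61
f 60 61 55
f 61 53 62
f 61 62 55
f 62 53 63
f 62 63 55
f 63 53 64
f 63 64 55
f 64 53 54
f 64 54 55



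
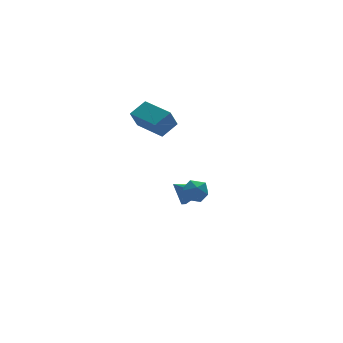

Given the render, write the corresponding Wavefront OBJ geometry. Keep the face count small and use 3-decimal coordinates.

v -0.017 -3.658 -0.886
v 0.476 -3.388 -1.312
v -0.256 -4.452 -1.668
v 0.237 -4.182 -2.094
v 0.426 -4.511 -1.5
v 0.574 -4.02 -1.017
v -0.354 -3.82 -1.963
v -0.206 -3.329 -1.48
v 0.268 -3.488 -1.977
v 0.749 -3.915 -1.691
v -0.529 -3.925 -1.289
v -0.048 -4.352 -1.003
v 1.772 -0.443 -3.888
v 2.179 -0.681 -3.331
v 1.028 -0.037 -3.172
v 2.314 -0.217 -3.454
v 2.195 0.142 -3.781
v 1.878 0.227 -4.158
v 1.512 -0.002 -4.409
v 1.267 -0.437 -4.416
v 1.259 -0.875 -4.176
v 1.49 -1.111 -3.802
v 1.854 -1.034 -3.468
v 1.225 1.429 -0.678
v 0.719 1.194 0.316
v 0.743 3.105 -0.526
v 0.237 2.869 0.468
v 2.163 1.651 -0.148
v 1.657 1.415 0.846
v 1.681 3.326 0.004
v 1.175 3.091 0.998
f 1 12 6
f 1 6 2
f 1 2 8
f 1 8 11
f 1 11 12
f 2 6 10
f 6 12 5
f 12 11 3
f 11 8 7
f 8 2 9
f 4 10 5
f 4 5 3
f 4 3 7
f 4 7 9
f 4 9 10
f 5 10 6
f 3 5 12
f 7 3 11
f 9 7 8
f 10 9 2
f 14 13 16
f 14 16 15
f 16 13 17
f 16 17 15
f 17 13 18
f 17 18 15
f 18 13 19
f 18 19 15
f 19 13 20
f 19 20 15
f 20 13 21
f 20 21 15
f 21 13 22
f 21 22 15
f 22 13 23
f 22 23 15
f 23 13 14
f 23 14 15
f 25 27 24
f 28 25 24
f 24 27 26
f 26 28 24
f 25 31 27
f 29 25 28
f 29 31 25
f 27 31 26
f 30 28 26
f 26 31 30
f 30 29 28
f 31 29 30



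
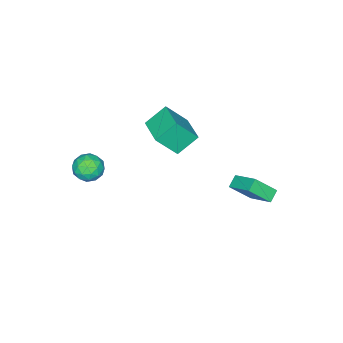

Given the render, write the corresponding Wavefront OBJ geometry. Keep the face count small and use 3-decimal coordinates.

v -3.862 2.854 -3.825
v -4.563 2.767 -3.389
v -3.482 4.413 -2.905
v -4.183 4.327 -2.47
v -3.037 1.973 -2.67
v -3.738 1.887 -2.235
v -2.657 3.533 -1.751
v -3.358 3.446 -1.315
v 3.227 -1.651 1.273
v 3.93 -1.813 1.835
v 2.87 -3.087 1.305
v 3.573 -3.249 1.867
v 2.851 -2.772 2.163
v 3.072 -1.884 2.144
v 3.728 -3.016 0.996
v 3.949 -2.128 0.977
v 4.24 -2.657 1.664
v 3.698 -2.506 2.386
v 3.102 -2.394 0.754
v 2.56 -2.243 1.476
v 3.61 -1.606 1.551
v 3.19 -3.294 1.589
v 2.766 -3.014 1.763
v 3.179 -3.109 2.093
v 3.105 -1.648 1.733
v 3.519 -1.743 2.063
v 2.884 -2.307 2.256
v 3.281 -3.157 1.077
v 3.695 -3.252 1.407
v 3.621 -1.791 1.047
v 4.034 -1.886 1.377
v 3.916 -2.593 0.884
v 4.205 -2.197 1.781
v 3.995 -3.041 1.8
v 4.087 -2.904 1.288
v 4.216 -2.382 1.277
v 3.886 -2.109 2.205
v 3.677 -2.953 2.224
v 3.252 -2.672 2.398
v 3.382 -2.151 2.387
v 4.069 -2.604 2.105
v 3.123 -1.947 0.916
v 2.914 -2.791 0.935
v 3.418 -2.749 0.753
v 3.548 -2.228 0.742
v 2.805 -1.859 1.34
v 2.595 -2.703 1.359
v 2.584 -2.518 1.863
v 2.713 -1.996 1.852
v 2.731 -2.296 1.035
v 0.339 -1.085 3.802
v -0.684 -0.509 4.768
v -0.495 -0.291 2.445
v -1.518 0.285 3.411
v 1.398 0.415 4.029
v 0.375 0.991 4.995
v 0.564 1.209 2.672
v -0.459 1.785 3.638
f 2 4 1
f 5 2 1
f 1 4 3
f 3 5 1
f 2 8 4
f 6 2 5
f 6 8 2
f 4 8 3
f 7 5 3
f 3 8 7
f 7 6 5
f 8 6 7
f 9 46 25
f 46 20 49
f 25 49 14
f 46 49 25
f 9 25 21
f 25 14 26
f 21 26 10
f 25 26 21
f 9 21 30
f 21 10 31
f 30 31 16
f 21 31 30
f 9 30 42
f 30 16 45
f 42 45 19
f 30 45 42
f 9 42 46
f 42 19 50
f 46 50 20
f 42 50 46
f 10 26 37
f 26 14 40
f 37 40 18
f 26 40 37
f 14 49 27
f 49 20 48
f 27 48 13
f 49 48 27
f 20 50 47
f 50 19 43
f 47 43 11
f 50 43 47
f 19 45 44
f 45 16 32
f 44 32 15
f 45 32 44
f 16 31 36
f 31 10 33
f 36 33 17
f 31 33 36
f 12 38 24
f 38 18 39
f 24 39 13
f 38 39 24
f 12 24 22
f 24 13 23
f 22 23 11
f 24 23 22
f 12 22 29
f 22 11 28
f 29 28 15
f 22 28 29
f 12 29 34
f 29 15 35
f 34 35 17
f 29 35 34
f 12 34 38
f 34 17 41
f 38 41 18
f 34 41 38
f 13 39 27
f 39 18 40
f 27 40 14
f 39 40 27
f 11 23 47
f 23 13 48
f 47 48 20
f 23 48 47
f 15 28 44
f 28 11 43
f 44 43 19
f 28 43 44
f 17 35 36
f 35 15 32
f 36 32 16
f 35 32 36
f 18 41 37
f 41 17 33
f 37 33 10
f 41 33 37
f 52 54 51
f 55 52 51
f 51 54 53
f 53 55 51
f 52 58 54
f 56 52 55
f 56 58 52
f 54 58 53
f 57 55 53
f 53 58 57
f 57 56 55
f 58 56 57



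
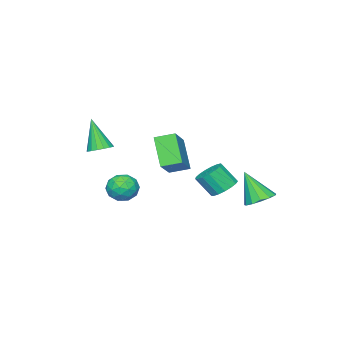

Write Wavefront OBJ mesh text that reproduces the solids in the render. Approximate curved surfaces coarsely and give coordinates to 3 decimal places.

v 0.927 4.057 0.609
v 1.759 4.327 0.516
v 2.146 3.533 1.679
v 1.313 3.263 1.771
v 1.587 4.616 0.77
v 1.974 3.822 1.933
v 1.264 4.776 0.987
v 1.65 3.982 2.15
v 0.863 4.772 1.118
v 1.25 3.978 2.281
v 0.477 4.604 1.131
v 0.864 3.81 2.294
v 0.194 4.31 1.025
v 0.581 3.517 2.188
v 0.079 3.959 0.824
v 0.466 3.165 1.986
v 0.158 3.63 0.573
v 0.545 2.836 1.736
v 0.413 3.399 0.33
v 0.8 2.605 1.493
v 0.786 3.318 0.151
v 1.173 2.525 1.314
v 1.191 3.407 0.077
v 1.578 2.613 1.24
v 1.535 3.645 0.125
v 1.922 2.851 1.288
v 1.74 3.977 0.283
v 2.127 3.183 1.446
v 3.27 -2.754 2.443
v 3.982 -3.044 2.401
v 3.03 -3.626 4.437
v 4.031 -2.712 2.553
v 3.906 -2.389 2.679
v 3.635 -2.15 2.751
v 3.281 -2.049 2.753
v 2.924 -2.109 2.683
v 2.646 -2.317 2.559
v 2.512 -2.625 2.408
v 2.551 -2.963 2.265
v 2.755 -3.252 2.163
v 3.077 -3.427 2.125
v 3.443 -3.448 2.16
v 3.77 -3.31 2.259
v -0.551 -1.075 -0.171
v -1.328 -2.224 1.511
v -1.248 -0.097 0.175
v -2.025 -1.245 1.857
v 0.985 -0.395 1.003
v 0.208 -1.543 2.685
v 0.288 0.584 1.349
v -0.489 -0.565 3.031
v -0.165 -3.039 -1.48
v 0.681 -2.461 -1.592
v 0.759 -4.419 -1.628
v 1.605 -3.841 -1.74
v 1.122 -3.877 -0.83
v 0.551 -3.024 -0.739
v 0.889 -3.856 -2.481
v 0.318 -3.003 -2.39
v 1.332 -2.966 -2.211
v 1.476 -2.978 -1.191
v -0.036 -3.902 -2.029
v 0.108 -3.914 -1.009
v 0.177 -2.629 -1.523
v 1.263 -4.251 -1.697
v 0.98 -4.272 -1.162
v 1.476 -3.932 -1.228
v 0.1 -2.96 -1.022
v 0.597 -2.62 -1.088
v 0.857 -3.452 -0.64
v 0.843 -4.26 -2.132
v 1.34 -3.92 -2.198
v -0.036 -2.948 -1.992
v 0.46 -2.608 -2.058
v 0.583 -3.428 -2.58
v 1.057 -2.586 -1.953
v 1.6 -3.397 -2.039
v 1.179 -3.406 -2.475
v 0.843 -2.905 -2.422
v 1.141 -2.593 -1.353
v 1.684 -3.404 -1.44
v 1.401 -3.425 -0.905
v 1.065 -2.924 -0.852
v 1.524 -2.89 -1.717
v -0.244 -3.476 -1.78
v 0.299 -4.287 -1.867
v 0.375 -3.956 -2.368
v 0.039 -3.455 -2.315
v -0.16 -3.483 -1.181
v 0.383 -4.294 -1.267
v 0.597 -3.975 -0.798
v 0.261 -3.474 -0.745
v -0.084 -3.99 -1.503
v -2.356 3.99 -1.45
v -1.404 4.169 -1.394
v -2.264 2.91 0.43
v -1.654 4.585 -1.143
v -2.127 4.812 -0.989
v -2.673 4.778 -0.982
v -3.118 4.494 -1.123
v -3.321 4.05 -1.368
v -3.218 3.586 -1.64
v -2.841 3.251 -1.85
v -2.31 3.151 -1.934
v -1.794 3.316 -1.864
v -1.456 3.696 -1.663
f 2 1 5
f 2 5 3
f 3 5 6
f 3 6 4
f 5 1 7
f 5 7 6
f 6 7 8
f 6 8 4
f 7 1 9
f 7 9 8
f 8 9 10
f 8 10 4
f 9 1 11
f 9 11 10
f 10 11 12
f 10 12 4
f 11 1 13
f 11 13 12
f 12 13 14
f 12 14 4
f 13 1 15
f 13 15 14
f 14 15 16
f 14 16 4
f 15 1 17
f 15 17 16
f 16 17 18
f 16 18 4
f 17 1 19
f 17 19 18
f 18 19 20
f 18 20 4
f 19 1 21
f 19 21 20
f 20 21 22
f 20 22 4
f 21 1 23
f 21 23 22
f 22 23 24
f 22 24 4
f 23 1 25
f 23 25 24
f 24 25 26
f 24 26 4
f 25 1 27
f 25 27 26
f 26 27 28
f 26 28 4
f 27 1 2
f 27 2 28
f 28 2 3
f 28 3 4
f 30 29 32
f 30 32 31
f 32 29 33
f 32 33 31
f 33 29 34
f 33 34 31
f 34 29 35
f 34 35 31
f 35 29 36
f 35 36 31
f 36 29 37
f 36 37 31
f 37 29 38
f 37 38 31
f 38 29 39
f 38 39 31
f 39 29 40
f 39 40 31
f 40 29 41
f 40 41 31
f 41 29 42
f 41 42 31
f 42 29 43
f 42 43 31
f 43 29 30
f 43 30 31
f 45 47 44
f 48 45 44
f 44 47 46
f 46 48 44
f 45 51 47
f 49 45 48
f 49 51 45
f 47 51 46
f 50 48 46
f 46 51 50
f 50 49 48
f 51 49 50
f 52 89 68
f 89 63 92
f 68 92 57
f 89 92 68
f 52 68 64
f 68 57 69
f 64 69 53
f 68 69 64
f 52 64 73
f 64 53 74
f 73 74 59
f 64 74 73
f 52 73 85
f 73 59 88
f 85 88 62
f 73 88 85
f 52 85 89
f 85 62 93
f 89 93 63
f 85 93 89
f 53 69 80
f 69 57 83
f 80 83 61
f 69 83 80
f 57 92 70
f 92 63 91
f 70 91 56
f 92 91 70
f 63 93 90
f 93 62 86
f 90 86 54
f 93 86 90
f 62 88 87
f 88 59 75
f 87 75 58
f 88 75 87
f 59 74 79
f 74 53 76
f 79 76 60
f 74 76 79
f 55 81 67
f 81 61 82
f 67 82 56
f 81 82 67
f 55 67 65
f 67 56 66
f 65 66 54
f 67 66 65
f 55 65 72
f 65 54 71
f 72 71 58
f 65 71 72
f 55 72 77
f 72 58 78
f 77 78 60
f 72 78 77
f 55 77 81
f 77 60 84
f 81 84 61
f 77 84 81
f 56 82 70
f 82 61 83
f 70 83 57
f 82 83 70
f 54 66 90
f 66 56 91
f 90 91 63
f 66 91 90
f 58 71 87
f 71 54 86
f 87 86 62
f 71 86 87
f 60 78 79
f 78 58 75
f 79 75 59
f 78 75 79
f 61 84 80
f 84 60 76
f 80 76 53
f 84 76 80
f 95 94 97
f 95 97 96
f 97 94 98
f 97 98 96
f 98 94 99
f 98 99 96
f 99 94 100
f 99 100 96
f 100 94 101
f 100 101 96
f 101 94 102
f 101 102 96
f 102 94 103
f 102 103 96
f 103 94 104
f 103 104 96
f 104 94 105
f 104 105 96
f 105 94 106
f 105 106 96
f 106 94 95
f 106 95 96



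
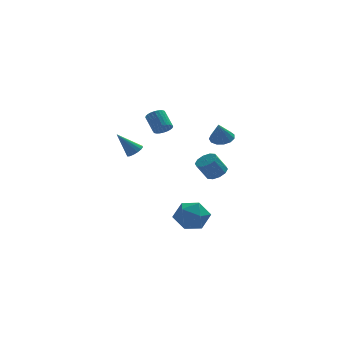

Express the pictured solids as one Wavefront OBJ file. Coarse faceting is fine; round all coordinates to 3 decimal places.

v 1.945 -3.273 1.64
v 2.446 -3.071 1.984
v 1.855 -3.245 2.944
v 1.355 -3.447 2.6
v 2.219 -2.758 1.902
v 1.629 -2.931 2.862
v 1.888 -2.641 1.72
v 1.298 -2.814 2.68
v 1.579 -2.765 1.507
v 0.989 -2.939 2.467
v 1.41 -3.084 1.345
v 0.819 -3.258 2.305
v 1.445 -3.475 1.296
v 0.854 -3.649 2.256
v 1.671 -3.789 1.378
v 1.081 -3.962 2.338
v 2.002 -3.906 1.56
v 1.412 -4.079 2.52
v 2.311 -3.781 1.773
v 1.721 -3.955 2.733
v 2.481 -3.462 1.935
v 1.89 -3.636 2.895
v -0.02 3.562 2.392
v 0.518 3.777 2.391
v 0.179 4.633 3.206
v -0.36 4.418 3.208
v 0.422 3.897 2.224
v 0.083 4.753 3.04
v 0.259 3.966 2.084
v -0.08 4.822 2.899
v 0.053 3.974 1.99
v -0.286 4.83 2.806
v -0.164 3.919 1.958
v -0.503 4.775 2.774
v -0.359 3.809 1.992
v -0.699 4.665 2.807
v -0.503 3.662 2.086
v -0.842 4.518 2.902
v -0.573 3.5 2.228
v -0.912 4.356 3.043
v -0.559 3.347 2.394
v -0.898 4.203 3.209
v -0.463 3.227 2.56
v -0.802 4.083 3.376
v -0.3 3.158 2.701
v -0.639 4.014 3.516
v -0.094 3.15 2.794
v -0.433 4.006 3.61
v 0.123 3.205 2.826
v -0.216 4.061 3.642
v 0.319 3.315 2.793
v -0.021 4.171 3.608
v 0.462 3.462 2.698
v 0.123 4.318 3.514
v 0.532 3.624 2.557
v 0.193 4.48 3.372
v -0.121 -1.425 -2.21
v 0.437 -0.937 -1.435
v 1.343 -2.123 -2.825
v 1.901 -1.635 -2.05
v 1.23 -2.435 -1.806
v 0.325 -2.004 -1.425
v 1.455 -1.056 -2.835
v 0.55 -0.625 -2.454
v 1.411 -0.709 -1.821
v 1.272 -1.562 -1.185
v 0.508 -1.498 -3.075
v 0.369 -2.351 -2.439
v -1.551 3.869 0.683
v -1.238 3.491 0.953
v -2.529 3.971 1.957
v -1.122 3.747 1.022
v -1.12 4.036 1
v -1.234 4.28 0.893
v -1.433 4.414 0.729
v -1.663 4.402 0.554
v -1.863 4.247 0.412
v -1.98 3.99 0.344
v -1.981 3.701 0.366
v -1.867 3.457 0.473
v -1.669 3.323 0.636
v -1.438 3.335 0.812
v 2.465 -1.488 3.437
v 3.075 -1.788 3.455
v 2.215 -1.932 4.523
v 3.122 -1.44 3.608
v 2.96 -1.107 3.707
v 2.641 -0.895 3.72
v 2.266 -0.871 3.643
v 1.955 -1.044 3.5
v 1.806 -1.357 3.338
v 1.866 -1.712 3.207
v 2.117 -1.996 3.149
v 2.478 -2.119 3.182
v 2.835 -2.041 3.296
f 2 1 5
f 2 5 3
f 3 5 6
f 3 6 4
f 5 1 7
f 5 7 6
f 6 7 8
f 6 8 4
f 7 1 9
f 7 9 8
f 8 9 10
f 8 10 4
f 9 1 11
f 9 11 10
f 10 11 12
f 10 12 4
f 11 1 13
f 11 13 12
f 12 13 14
f 12 14 4
f 13 1 15
f 13 15 14
f 14 15 16
f 14 16 4
f 15 1 17
f 15 17 16
f 16 17 18
f 16 18 4
f 17 1 19
f 17 19 18
f 18 19 20
f 18 20 4
f 19 1 21
f 19 21 20
f 20 21 22
f 20 22 4
f 21 1 2
f 21 2 22
f 22 2 3
f 22 3 4
f 24 23 27
f 24 27 25
f 25 27 28
f 25 28 26
f 27 23 29
f 27 29 28
f 28 29 30
f 28 30 26
f 29 23 31
f 29 31 30
f 30 31 32
f 30 32 26
f 31 23 33
f 31 33 32
f 32 33 34
f 32 34 26
f 33 23 35
f 33 35 34
f 34 35 36
f 34 36 26
f 35 23 37
f 35 37 36
f 36 37 38
f 36 38 26
f 37 23 39
f 37 39 38
f 38 39 40
f 38 40 26
f 39 23 41
f 39 41 40
f 40 41 42
f 40 42 26
f 41 23 43
f 41 43 42
f 42 43 44
f 42 44 26
f 43 23 45
f 43 45 44
f 44 45 46
f 44 46 26
f 45 23 47
f 45 47 46
f 46 47 48
f 46 48 26
f 47 23 49
f 47 49 48
f 48 49 50
f 48 50 26
f 49 23 51
f 49 51 50
f 50 51 52
f 50 52 26
f 51 23 53
f 51 53 52
f 52 53 54
f 52 54 26
f 53 23 55
f 53 55 54
f 54 55 56
f 54 56 26
f 55 23 24
f 55 24 56
f 56 24 25
f 56 25 26
f 57 68 62
f 57 62 58
f 57 58 64
f 57 64 67
f 57 67 68
f 58 62 66
f 62 68 61
f 68 67 59
f 67 64 63
f 64 58 65
f 60 66 61
f 60 61 59
f 60 59 63
f 60 63 65
f 60 65 66
f 61 66 62
f 59 61 68
f 63 59 67
f 65 63 64
f 66 65 58
f 70 69 72
f 70 72 71
f 72 69 73
f 72 73 71
f 73 69 74
f 73 74 71
f 74 69 75
f 74 75 71
f 75 69 76
f 75 76 71
f 76 69 77
f 76 77 71
f 77 69 78
f 77 78 71
f 78 69 79
f 78 79 71
f 79 69 80
f 79 80 71
f 80 69 81
f 80 81 71
f 81 69 82
f 81 82 71
f 82 69 70
f 82 70 71
f 84 83 86
f 84 86 85
f 86 83 87
f 86 87 85
f 87 83 88
f 87 88 85
f 88 83 89
f 88 89 85
f 89 83 90
f 89 90 85
f 90 83 91
f 90 91 85
f 91 83 92
f 91 92 85
f 92 83 93
f 92 93 85
f 93 83 94
f 93 94 85
f 94 83 95
f 94 95 85
f 95 83 84
f 95 84 85



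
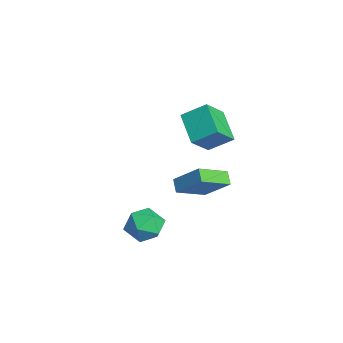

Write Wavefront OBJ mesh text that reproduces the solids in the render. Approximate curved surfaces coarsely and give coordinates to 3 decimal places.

v -0.938 0.143 -2.462
v -0.157 -1.634 -1.561
v -1.677 0.12 -1.866
v -0.896 -1.657 -0.965
v 0.176 1.357 -1.035
v 0.957 -0.42 -0.134
v -0.563 1.334 -0.439
v 0.218 -0.443 0.462
v 1.087 -3.219 -2.876
v 2.17 -3.07 -3.462
v 1.97 -4.45 -1.558
v 3.053 -4.301 -2.144
v 2.554 -3.357 -1.512
v 2.009 -2.596 -2.327
v 2.131 -4.924 -2.693
v 1.586 -4.163 -3.508
v 2.816 -4.124 -3.349
v 3.077 -3.155 -2.619
v 1.063 -4.365 -2.401
v 1.324 -3.396 -1.671
v -0.021 -1.41 4.665
v 0.36 -0.058 5.586
v -0.953 -0.3 3.421
v -0.571 1.053 4.342
v 1.791 -1.153 3.538
v 2.173 0.2 4.459
v 0.86 -0.042 2.294
v 1.241 1.31 3.215
f 2 4 1
f 5 2 1
f 1 4 3
f 3 5 1
f 2 8 4
f 6 2 5
f 6 8 2
f 4 8 3
f 7 5 3
f 3 8 7
f 7 6 5
f 8 6 7
f 9 20 14
f 9 14 10
f 9 10 16
f 9 16 19
f 9 19 20
f 10 14 18
f 14 20 13
f 20 19 11
f 19 16 15
f 16 10 17
f 12 18 13
f 12 13 11
f 12 11 15
f 12 15 17
f 12 17 18
f 13 18 14
f 11 13 20
f 15 11 19
f 17 15 16
f 18 17 10
f 22 24 21
f 25 22 21
f 21 24 23
f 23 25 21
f 22 28 24
f 26 22 25
f 26 28 22
f 24 28 23
f 27 25 23
f 23 28 27
f 27 26 25
f 28 26 27



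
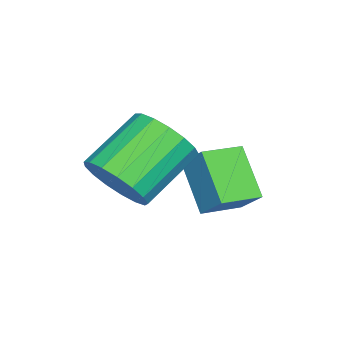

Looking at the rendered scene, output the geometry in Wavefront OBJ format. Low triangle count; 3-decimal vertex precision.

v -1.264 0.556 -3.166
v -0.836 1.285 -2.328
v -0.348 1.446 -4.407
v 0.08 2.174 -3.569
v -0.26 -0.234 -2.991
v 0.168 0.494 -2.153
v 0.656 0.655 -4.232
v 1.084 1.384 -3.394
v 1.938 -1.218 -2.723
v 2.639 -0.863 -1.982
v 1.042 -0.067 -0.855
v 0.342 -0.422 -1.597
v 2.6 -0.469 -2.314
v 1.004 0.327 -1.188
v 2.411 -0.247 -2.74
v 0.814 0.549 -1.614
v 2.113 -0.247 -3.163
v 0.516 0.549 -2.036
v 1.775 -0.47 -3.484
v 0.178 0.327 -2.358
v 1.474 -0.864 -3.632
v -0.122 -0.067 -2.505
v 1.28 -1.339 -3.571
v -0.317 -0.543 -2.444
v 1.237 -1.787 -3.316
v -0.36 -0.99 -2.189
v 1.354 -2.104 -2.925
v -0.242 -1.307 -1.799
v 1.605 -2.218 -2.488
v 0.009 -1.422 -1.362
v 1.933 -2.104 -2.105
v 0.336 -1.307 -0.978
v 2.262 -1.786 -1.863
v 0.665 -0.99 -0.737
v 2.516 -1.339 -1.819
v 0.92 -0.542 -0.692
f 2 4 1
f 5 2 1
f 1 4 3
f 3 5 1
f 2 8 4
f 6 2 5
f 6 8 2
f 4 8 3
f 7 5 3
f 3 8 7
f 7 6 5
f 8 6 7
f 10 9 13
f 10 13 11
f 11 13 14
f 11 14 12
f 13 9 15
f 13 15 14
f 14 15 16
f 14 16 12
f 15 9 17
f 15 17 16
f 16 17 18
f 16 18 12
f 17 9 19
f 17 19 18
f 18 19 20
f 18 20 12
f 19 9 21
f 19 21 20
f 20 21 22
f 20 22 12
f 21 9 23
f 21 23 22
f 22 23 24
f 22 24 12
f 23 9 25
f 23 25 24
f 24 25 26
f 24 26 12
f 25 9 27
f 25 27 26
f 26 27 28
f 26 28 12
f 27 9 29
f 27 29 28
f 28 29 30
f 28 30 12
f 29 9 31
f 29 31 30
f 30 31 32
f 30 32 12
f 31 9 33
f 31 33 32
f 32 33 34
f 32 34 12
f 33 9 35
f 33 35 34
f 34 35 36
f 34 36 12
f 35 9 10
f 35 10 36
f 36 10 11
f 36 11 12



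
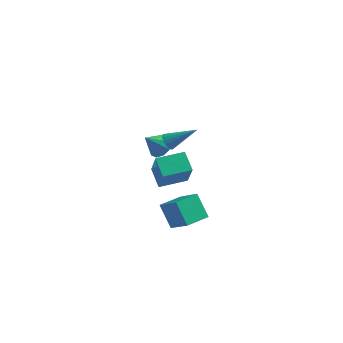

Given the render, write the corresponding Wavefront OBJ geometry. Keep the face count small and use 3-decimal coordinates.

v -1.613 3.737 0.588
v -1.286 3.751 0.11
v -0.047 4.203 1.672
v -1.371 3.994 0.128
v -1.504 4.186 0.238
v -1.658 4.29 0.417
v -1.804 4.284 0.63
v -1.912 4.169 0.835
v -1.96 3.969 0.991
v -1.94 3.724 1.067
v -1.855 3.481 1.049
v -1.722 3.288 0.939
v -1.568 3.185 0.76
v -1.422 3.191 0.547
v -1.314 3.306 0.342
v -1.266 3.505 0.186
v -0.974 -0.787 1.812
v -0.421 -1.656 3.491
v 0.31 0.228 1.914
v 0.864 -0.641 3.593
v -0.264 -1.619 1.147
v 0.29 -2.488 2.826
v 1.021 -0.604 1.249
v 1.574 -1.473 2.928
v -2.16 4.127 -0.191
v -1.461 4.094 0.325
v -2.9 3.513 0.771
v -1.717 4.556 0.422
v -2.143 4.854 0.285
v -2.576 4.875 -0.034
v -2.85 4.609 -0.413
v -2.86 4.16 -0.708
v -2.603 3.697 -0.805
v -2.178 3.399 -0.668
v -1.745 3.379 -0.349
v -1.471 3.644 0.03
v 1.07 -3.493 -0.4
v 2.213 -4.18 0.686
v 0.252 -2.93 0.816
v 1.395 -3.617 1.902
v 1.825 -2.303 -0.442
v 2.968 -2.99 0.644
v 1.007 -1.74 0.774
v 2.15 -2.427 1.86
f 2 1 4
f 2 4 3
f 4 1 5
f 4 5 3
f 5 1 6
f 5 6 3
f 6 1 7
f 6 7 3
f 7 1 8
f 7 8 3
f 8 1 9
f 8 9 3
f 9 1 10
f 9 10 3
f 10 1 11
f 10 11 3
f 11 1 12
f 11 12 3
f 12 1 13
f 12 13 3
f 13 1 14
f 13 14 3
f 14 1 15
f 14 15 3
f 15 1 16
f 15 16 3
f 16 1 2
f 16 2 3
f 18 20 17
f 21 18 17
f 17 20 19
f 19 21 17
f 18 24 20
f 22 18 21
f 22 24 18
f 20 24 19
f 23 21 19
f 19 24 23
f 23 22 21
f 24 22 23
f 26 25 28
f 26 28 27
f 28 25 29
f 28 29 27
f 29 25 30
f 29 30 27
f 30 25 31
f 30 31 27
f 31 25 32
f 31 32 27
f 32 25 33
f 32 33 27
f 33 25 34
f 33 34 27
f 34 25 35
f 34 35 27
f 35 25 36
f 35 36 27
f 36 25 26
f 36 26 27
f 38 40 37
f 41 38 37
f 37 40 39
f 39 41 37
f 38 44 40
f 42 38 41
f 42 44 38
f 40 44 39
f 43 41 39
f 39 44 43
f 43 42 41
f 44 42 43



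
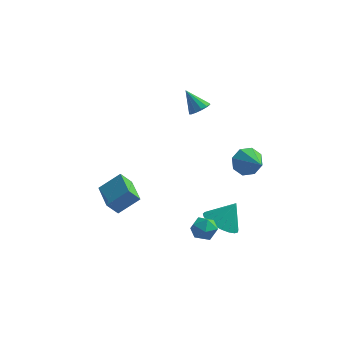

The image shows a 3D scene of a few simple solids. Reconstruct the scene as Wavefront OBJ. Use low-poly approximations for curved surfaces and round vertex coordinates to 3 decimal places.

v 1.361 2.608 -1.618
v 1.728 2.504 -2.276
v 2.199 1.672 -1.002
v 1.963 2.927 -1.954
v 1.846 3.163 -1.435
v 1.445 3.075 -1.024
v 0.994 2.712 -0.961
v 0.758 2.289 -1.283
v 0.875 2.053 -1.801
v 1.277 2.142 -2.212
v -3.406 -0.887 -3.471
v -3.821 -1.183 -2.816
v -4.166 0.345 -3.397
v -4.582 0.05 -2.742
v -2.558 -0.41 -2.718
v -2.974 -0.705 -2.063
v -3.319 0.823 -2.644
v -3.734 0.527 -1.989
v 0.843 0.147 -3.936
v 1.571 0.348 -4.405
v 1.397 0.593 -2.884
v 1.374 0.659 -4.433
v 1.084 0.882 -4.375
v 0.753 0.978 -4.241
v 0.437 0.93 -4.054
v 0.191 0.746 -3.847
v 0.058 0.459 -3.655
v 0.061 0.118 -3.511
v 0.199 -0.218 -3.441
v 0.448 -0.491 -3.457
v 0.765 -0.654 -3.555
v 1.096 -0.678 -3.719
v 1.383 -0.56 -3.921
v 1.577 -0.32 -4.125
v 1.643 0.001 -4.296
v 1.065 -1.647 -3.147
v 1.272 -1.982 -2.628
v 0.068 -1.898 -2.912
v 0.275 -2.233 -2.393
v 0.322 -1.583 -2.401
v 0.938 -1.428 -2.546
v 0.402 -2.452 -2.994
v 1.018 -2.297 -3.139
v 0.862 -2.48 -2.533
v 0.813 -1.943 -2.167
v 0.527 -1.937 -3.373
v 0.478 -1.4 -3.007
v -0.631 2.067 1.764
v -0.207 2.181 2.061
v -1.329 2.293 2.676
v -0.291 2.437 1.933
v -0.483 2.576 1.751
v -0.722 2.554 1.574
v -0.933 2.377 1.457
v -1.047 2.101 1.437
v -1.03 1.816 1.522
v -0.886 1.609 1.683
v -0.661 1.549 1.87
v -0.427 1.653 2.023
v -0.257 1.888 2.094
f 2 1 4
f 2 4 3
f 4 1 5
f 4 5 3
f 5 1 6
f 5 6 3
f 6 1 7
f 6 7 3
f 7 1 8
f 7 8 3
f 8 1 9
f 8 9 3
f 9 1 10
f 9 10 3
f 10 1 2
f 10 2 3
f 12 14 11
f 15 12 11
f 11 14 13
f 13 15 11
f 12 18 14
f 16 12 15
f 16 18 12
f 14 18 13
f 17 15 13
f 13 18 17
f 17 16 15
f 18 16 17
f 20 19 22
f 20 22 21
f 22 19 23
f 22 23 21
f 23 19 24
f 23 24 21
f 24 19 25
f 24 25 21
f 25 19 26
f 25 26 21
f 26 19 27
f 26 27 21
f 27 19 28
f 27 28 21
f 28 19 29
f 28 29 21
f 29 19 30
f 29 30 21
f 30 19 31
f 30 31 21
f 31 19 32
f 31 32 21
f 32 19 33
f 32 33 21
f 33 19 34
f 33 34 21
f 34 19 35
f 34 35 21
f 35 19 20
f 35 20 21
f 36 47 41
f 36 41 37
f 36 37 43
f 36 43 46
f 36 46 47
f 37 41 45
f 41 47 40
f 47 46 38
f 46 43 42
f 43 37 44
f 39 45 40
f 39 40 38
f 39 38 42
f 39 42 44
f 39 44 45
f 40 45 41
f 38 40 47
f 42 38 46
f 44 42 43
f 45 44 37
f 49 48 51
f 49 51 50
f 51 48 52
f 51 52 50
f 52 48 53
f 52 53 50
f 53 48 54
f 53 54 50
f 54 48 55
f 54 55 50
f 55 48 56
f 55 56 50
f 56 48 57
f 56 57 50
f 57 48 58
f 57 58 50
f 58 48 59
f 58 59 50
f 59 48 60
f 59 60 50
f 60 48 49
f 60 49 50



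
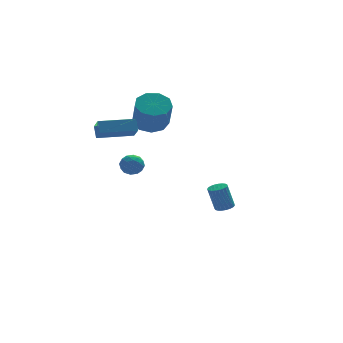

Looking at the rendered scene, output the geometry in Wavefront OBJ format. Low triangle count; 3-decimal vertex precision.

v -3.123 2.132 1.973
v -3.14 1.312 2.628
v -3.098 2.631 2.598
v -3.116 1.81 3.253
v -1.164 2.07 1.947
v -1.182 1.249 2.602
v -1.14 2.568 2.572
v -1.157 1.748 3.227
v -3.244 -2.983 2.182
v -2.77 -3 1.75
v -2.83 -3.8 2.67
v -2.356 -3.817 2.238
v -2.39 -3.333 2.657
v -2.646 -2.828 2.356
v -2.954 -3.972 2.064
v -3.21 -3.467 1.763
v -2.591 -3.611 1.677
v -2.243 -3.216 2.044
v -3.357 -3.584 2.376
v -3.009 -3.189 2.743
v -3.044 -2.92 1.924
v -2.556 -3.88 2.496
v -2.576 -3.596 2.743
v -2.298 -3.606 2.489
v -2.971 -2.819 2.279
v -2.692 -2.829 2.026
v -2.469 -3.024 2.558
v -2.908 -3.971 2.394
v -2.629 -3.981 2.141
v -3.302 -3.194 1.931
v -3.024 -3.204 1.677
v -3.131 -3.776 1.862
v -2.66 -3.289 1.627
v -2.416 -3.769 1.913
v -2.767 -3.86 1.811
v -2.918 -3.564 1.634
v -2.455 -3.057 1.842
v -2.211 -3.537 2.128
v -2.231 -3.253 2.375
v -2.382 -2.956 2.198
v -2.349 -3.416 1.799
v -3.389 -3.263 2.292
v -3.145 -3.743 2.578
v -3.218 -3.844 2.222
v -3.369 -3.547 2.045
v -3.184 -3.031 2.507
v -2.94 -3.511 2.793
v -2.682 -3.236 2.786
v -2.833 -2.94 2.609
v -3.251 -3.384 2.621
v 3.605 1.772 -3.604
v 4.06 1.515 -3.465
v 3.689 1.631 -2.037
v 3.235 1.888 -2.176
v 4.126 1.73 -3.466
v 3.755 1.846 -2.037
v 4.102 1.952 -3.49
v 3.731 2.068 -2.062
v 3.992 2.143 -3.534
v 3.621 2.259 -2.106
v 3.815 2.27 -3.59
v 3.444 2.385 -2.162
v 3.602 2.31 -3.649
v 3.231 2.426 -2.221
v 3.39 2.258 -3.699
v 3.019 2.374 -2.271
v 3.215 2.121 -3.734
v 2.844 2.237 -2.306
v 3.107 1.925 -3.746
v 2.736 2.041 -2.318
v 3.086 1.701 -3.733
v 2.715 1.817 -2.305
v 3.154 1.49 -3.698
v 2.784 1.606 -2.27
v 3.301 1.328 -3.647
v 2.93 1.444 -2.219
v 3.5 1.243 -3.588
v 3.129 1.359 -2.16
v 3.717 1.249 -3.532
v 3.347 1.365 -2.104
v 3.915 1.345 -3.489
v 3.545 1.461 -2.061
v -0.087 2.791 2.607
v 0.83 3.027 2.819
v 0.723 2.085 4.326
v -0.193 1.849 4.113
v 0.415 3.479 3.073
v 0.308 2.536 4.579
v -0.235 3.609 3.108
v -0.342 2.666 4.614
v -0.815 3.356 2.909
v -0.922 2.414 4.415
v -1.055 2.839 2.568
v -1.161 1.897 4.074
v -0.841 2.3 2.246
v -0.948 1.357 3.752
v -0.274 1.99 2.093
v -0.381 1.048 3.599
v 0.38 2.056 2.18
v 0.273 1.113 3.686
v 0.816 2.465 2.467
v 0.709 1.523 3.973
f 2 4 1
f 5 2 1
f 1 4 3
f 3 5 1
f 2 8 4
f 6 2 5
f 6 8 2
f 4 8 3
f 7 5 3
f 3 8 7
f 7 6 5
f 8 6 7
f 9 46 25
f 46 20 49
f 25 49 14
f 46 49 25
f 9 25 21
f 25 14 26
f 21 26 10
f 25 26 21
f 9 21 30
f 21 10 31
f 30 31 16
f 21 31 30
f 9 30 42
f 30 16 45
f 42 45 19
f 30 45 42
f 9 42 46
f 42 19 50
f 46 50 20
f 42 50 46
f 10 26 37
f 26 14 40
f 37 40 18
f 26 40 37
f 14 49 27
f 49 20 48
f 27 48 13
f 49 48 27
f 20 50 47
f 50 19 43
f 47 43 11
f 50 43 47
f 19 45 44
f 45 16 32
f 44 32 15
f 45 32 44
f 16 31 36
f 31 10 33
f 36 33 17
f 31 33 36
f 12 38 24
f 38 18 39
f 24 39 13
f 38 39 24
f 12 24 22
f 24 13 23
f 22 23 11
f 24 23 22
f 12 22 29
f 22 11 28
f 29 28 15
f 22 28 29
f 12 29 34
f 29 15 35
f 34 35 17
f 29 35 34
f 12 34 38
f 34 17 41
f 38 41 18
f 34 41 38
f 13 39 27
f 39 18 40
f 27 40 14
f 39 40 27
f 11 23 47
f 23 13 48
f 47 48 20
f 23 48 47
f 15 28 44
f 28 11 43
f 44 43 19
f 28 43 44
f 17 35 36
f 35 15 32
f 36 32 16
f 35 32 36
f 18 41 37
f 41 17 33
f 37 33 10
f 41 33 37
f 52 51 55
f 52 55 53
f 53 55 56
f 53 56 54
f 55 51 57
f 55 57 56
f 56 57 58
f 56 58 54
f 57 51 59
f 57 59 58
f 58 59 60
f 58 60 54
f 59 51 61
f 59 61 60
f 60 61 62
f 60 62 54
f 61 51 63
f 61 63 62
f 62 63 64
f 62 64 54
f 63 51 65
f 63 65 64
f 64 65 66
f 64 66 54
f 65 51 67
f 65 67 66
f 66 67 68
f 66 68 54
f 67 51 69
f 67 69 68
f 68 69 70
f 68 70 54
f 69 51 71
f 69 71 70
f 70 71 72
f 70 72 54
f 71 51 73
f 71 73 72
f 72 73 74
f 72 74 54
f 73 51 75
f 73 75 74
f 74 75 76
f 74 76 54
f 75 51 77
f 75 77 76
f 76 77 78
f 76 78 54
f 77 51 79
f 77 79 78
f 78 79 80
f 78 80 54
f 79 51 81
f 79 81 80
f 80 81 82
f 80 82 54
f 81 51 52
f 81 52 82
f 82 52 53
f 82 53 54
f 84 83 87
f 84 87 85
f 85 87 88
f 85 88 86
f 87 83 89
f 87 89 88
f 88 89 90
f 88 90 86
f 89 83 91
f 89 91 90
f 90 91 92
f 90 92 86
f 91 83 93
f 91 93 92
f 92 93 94
f 92 94 86
f 93 83 95
f 93 95 94
f 94 95 96
f 94 96 86
f 95 83 97
f 95 97 96
f 96 97 98
f 96 98 86
f 97 83 99
f 97 99 98
f 98 99 100
f 98 100 86
f 99 83 101
f 99 101 100
f 100 101 102
f 100 102 86
f 101 83 84
f 101 84 102
f 102 84 85
f 102 85 86

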